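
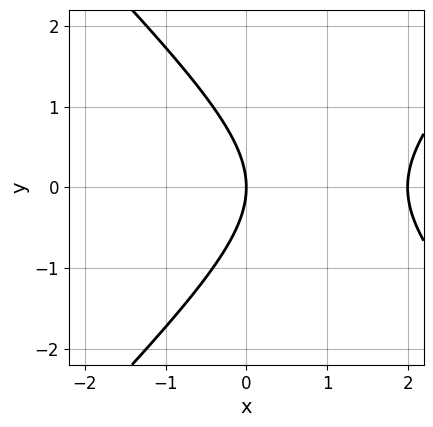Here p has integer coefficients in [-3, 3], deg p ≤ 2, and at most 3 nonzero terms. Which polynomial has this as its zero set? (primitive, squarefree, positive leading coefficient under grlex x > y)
deg p = 2. The shape is more complex than any degree-1 curve.
Symmetries: the y ↦ −y reflection is a symmetry, so y appears only in even powers.
From the axis intercepts and sections: it crosses the y-axis at the gridline y = 0; the x-axis gridline crossings are at x ∈ {0, 2}.
The integer polynomial consistent with all of this is the stated p.

x^2 - y^2 - 2*x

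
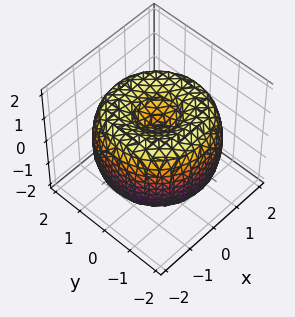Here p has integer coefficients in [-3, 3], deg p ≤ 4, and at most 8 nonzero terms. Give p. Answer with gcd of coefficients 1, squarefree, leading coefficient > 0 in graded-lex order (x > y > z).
x^4 + 2*x^2*y^2 + y^4 - 3*x^2 - 3*y^2 + 2*z^2 - 1

First, the degree is 4 — no degree-3 surface has this shape.
Then, symmetry: the z-axis is an axis of rotation, so x and y enter only as x² + y².
Then, checking where it meets the axes: a circular section at z = 1 has radius between 0 and 1.
Finally, assembling these constraints gives the stated polynomial.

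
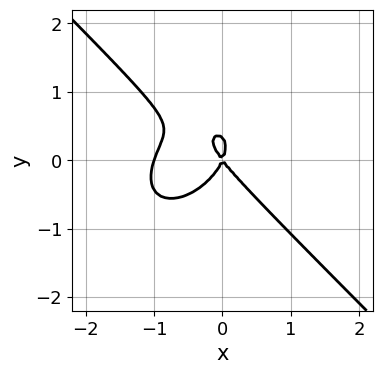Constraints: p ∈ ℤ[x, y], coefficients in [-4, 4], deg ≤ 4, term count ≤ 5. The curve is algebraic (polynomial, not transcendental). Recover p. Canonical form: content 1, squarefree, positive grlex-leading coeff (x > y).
3*x^3 + 3*y^3 + 3*x^2 + x*y - y^2

1. The degree is 3 — a generic line meets the curve in up to 3 points.
2. Reading off the gridlines: the x-axis gridline crossings are at x ∈ {-1, 0}; it crosses the y-axis at the gridline y = 0.
3. Matching integer coefficients to the picture gives p.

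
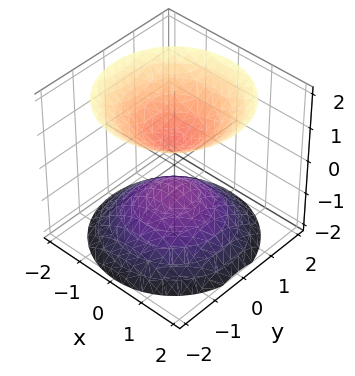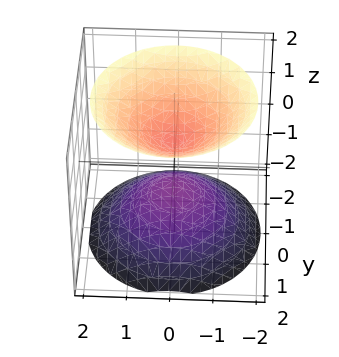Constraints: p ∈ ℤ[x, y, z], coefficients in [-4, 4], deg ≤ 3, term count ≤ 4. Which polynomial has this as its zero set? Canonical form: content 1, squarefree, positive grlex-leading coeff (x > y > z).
First, I count 2 distinct pieces.
Next, deg p = 2.
Next, symmetries: mirror symmetry z ↦ −z ⇒ only even powers of z; the surface is invariant under rotation about z: p = q(x² + y², z).
Next, against the integer gridlines: the surface avoids every integer x-axis point in the box; it misses every integer gridline on the y-axis.
Finally, matching integer coefficients to the picture gives p.

2*x^2 + 2*y^2 - 2*z^2 + 1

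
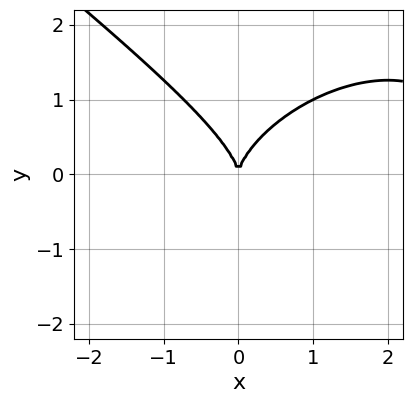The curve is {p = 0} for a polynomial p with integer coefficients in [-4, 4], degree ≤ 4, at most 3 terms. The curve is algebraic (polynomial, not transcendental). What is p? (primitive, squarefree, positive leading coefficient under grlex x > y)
The degree is 3 — no degree-2 curve has this shape.
Reading off the gridlines: it meets the x-axis at x = 0 (among the integer gridlines); it meets the y-axis at y = 0 (among the integer gridlines).
Solving for integer coefficients yields p as stated.

x^3 + 2*y^3 - 3*x^2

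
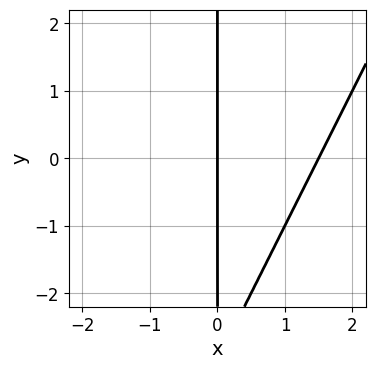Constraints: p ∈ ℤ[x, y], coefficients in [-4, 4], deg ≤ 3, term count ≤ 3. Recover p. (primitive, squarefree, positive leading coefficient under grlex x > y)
2*x^2 - x*y - 3*x

(a) deg p = 2.
(b) From the axis intercepts and sections: every point of the y-axis in the box is on the curve; it crosses the x-axis at the gridline x = 0.
(c) Solving for integer coefficients yields p as stated.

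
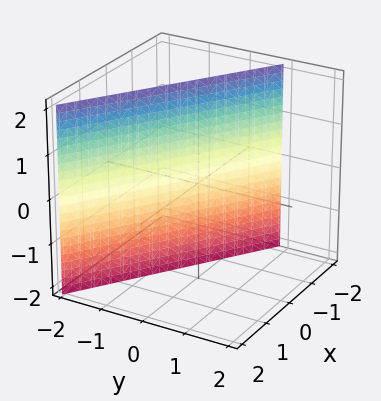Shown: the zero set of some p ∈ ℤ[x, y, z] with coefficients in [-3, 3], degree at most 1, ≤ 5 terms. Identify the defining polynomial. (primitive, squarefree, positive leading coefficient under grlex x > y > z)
2*x + 3*y + 2

Degree: the surface is flat (a plane), so deg p = 1.
From the axis intercepts and sections: it meets the x-axis at x = -1 (among the integer gridlines); no z-intercept at any integer in the box.
Fitting integer coefficients to these (and the overall shape) gives p.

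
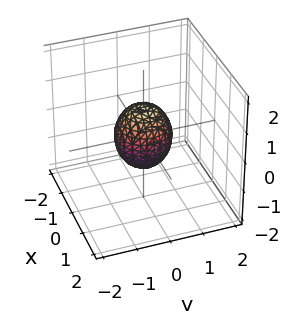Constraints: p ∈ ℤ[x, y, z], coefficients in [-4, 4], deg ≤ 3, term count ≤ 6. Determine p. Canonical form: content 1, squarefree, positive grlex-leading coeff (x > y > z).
1. Degree: a closed, bounded, convex surface; a quadric, so deg p = 2.
2. Symmetry: the surface is invariant under rotation about z: p = q(x² + y², z); the z ↦ −z reflection is a symmetry, so z appears only in even powers.
3. From the visible intercepts: a circular section at z = 0 has radius between 0 and 1; the z-axis gridline crossings are at z ∈ {-1, 1}.
4. Matching integer coefficients to the picture gives p.

3*x^2 + 3*y^2 + 2*z^2 - 2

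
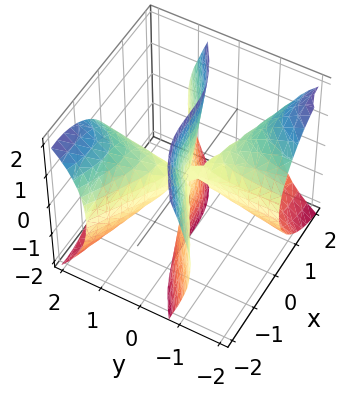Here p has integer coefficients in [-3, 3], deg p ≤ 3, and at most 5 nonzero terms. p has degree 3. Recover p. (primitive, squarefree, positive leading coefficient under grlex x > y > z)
1. There are 2 components. They look like related sheets of one shape, so recover p as a whole.
2. The degree is 3 — no degree-2 surface has this shape.
3. Checking where it meets the axes: it crosses the x-axis at the gridline x = 0; every point of the z-axis in the box is on the surface; every point of the y-axis in the box is on the surface.
4. Putting this together gives p.

x^3 - 3*x*y^2 - 2*y*z^2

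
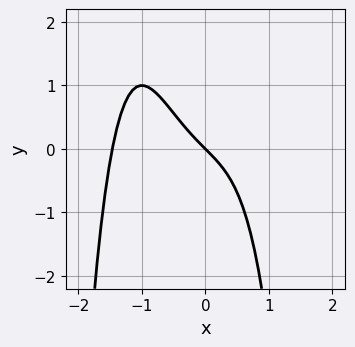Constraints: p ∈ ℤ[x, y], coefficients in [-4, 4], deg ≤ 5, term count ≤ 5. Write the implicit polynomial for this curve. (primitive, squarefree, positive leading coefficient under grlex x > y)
First, the degree is 4 — the shape is more complex than any degree-3 curve.
Then, checking where it meets the axes: it meets the y-axis at y = 0 (among the integer gridlines); it crosses the x-axis at the gridline x = 0.
Finally, together with the visible shape, these determine p as stated.

x^4 + x^3 + x + y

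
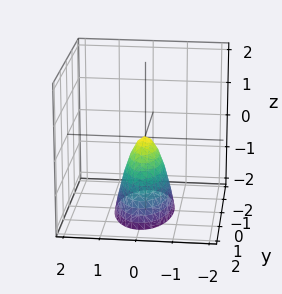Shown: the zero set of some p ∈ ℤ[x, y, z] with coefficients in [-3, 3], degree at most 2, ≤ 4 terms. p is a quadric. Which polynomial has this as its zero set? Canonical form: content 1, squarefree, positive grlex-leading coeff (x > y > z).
1. deg p = 2. A single bowl opening along one axis; a quadric.
2. Symmetries: mirror symmetry x ↦ −x ⇒ only even powers of x; mirror symmetry y ↦ −y ⇒ only even powers of y.
3. Observable constraints: it meets the z-axis at z = 0 (among the integer gridlines); one y-axis crossing is at y = 0; it crosses the x-axis at the gridline x = 0.
4. Matching integer coefficients to the picture gives p.

3*x^2 + y^2 + z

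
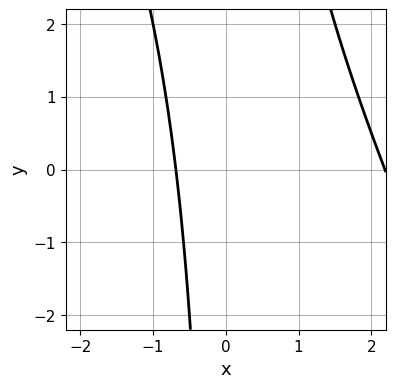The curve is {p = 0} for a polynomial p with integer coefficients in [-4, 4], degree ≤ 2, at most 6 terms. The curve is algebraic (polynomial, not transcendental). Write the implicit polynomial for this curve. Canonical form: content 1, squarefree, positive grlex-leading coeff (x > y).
1. The degree is 2 — the shape is more complex than any degree-1 curve.
2. From the axis intercepts and sections: the curve avoids every integer y-axis point in the box.
3. Together with the visible shape, these determine p as stated.

2*x^2 + x*y - 3*x - 3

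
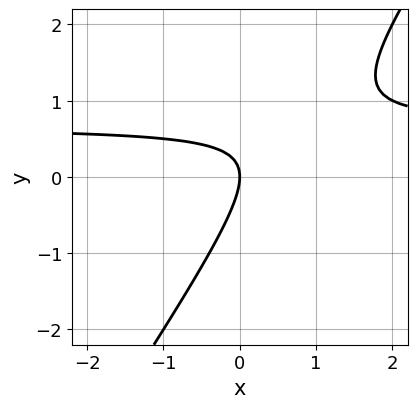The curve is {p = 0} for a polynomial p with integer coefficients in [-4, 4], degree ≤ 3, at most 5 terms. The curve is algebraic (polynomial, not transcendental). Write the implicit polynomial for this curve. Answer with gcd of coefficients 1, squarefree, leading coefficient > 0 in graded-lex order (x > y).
3*x*y - 2*y^2 - 2*x

(a) deg p = 2. The shape is more complex than any degree-1 curve.
(b) From the axis intercepts and sections: it meets the y-axis at y = 0 (among the integer gridlines); it meets the x-axis at x = 0 (among the integer gridlines).
(c) Fitting integer coefficients to these (and the overall shape) gives p.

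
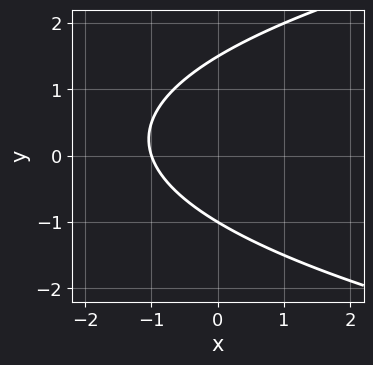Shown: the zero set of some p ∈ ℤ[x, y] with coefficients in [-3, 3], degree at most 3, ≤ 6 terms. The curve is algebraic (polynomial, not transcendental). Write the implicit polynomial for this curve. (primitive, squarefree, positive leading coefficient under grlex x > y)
Degree: the shape is more complex than any degree-1 curve, so deg p = 2.
From the axis intercepts and sections: one y-axis crossing is at y = -1; it meets the x-axis at x = -1 (among the integer gridlines).
The integer polynomial consistent with all of this is the stated p.

2*y^2 - 3*x - y - 3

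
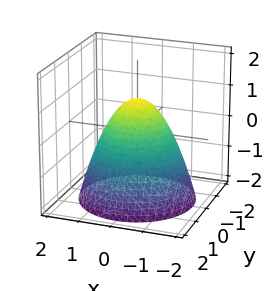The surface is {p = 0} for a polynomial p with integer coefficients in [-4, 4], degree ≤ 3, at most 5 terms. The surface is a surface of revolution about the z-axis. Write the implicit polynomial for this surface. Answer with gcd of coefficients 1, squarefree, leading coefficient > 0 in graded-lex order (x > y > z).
(a) The degree is 2 — the shape is more complex than any degree-1 surface.
(b) Symmetry: the z-axis is an axis of rotation, so x and y enter only as x² + y².
(c) From the axis intercepts and sections: it crosses the z-axis at the gridline z = 1; among the integer gridlines, it crosses the y-axis at y ∈ {-1, 1}.
(d) Fitting integer coefficients to these (and the overall shape) gives p.

x^2 + y^2 + z - 1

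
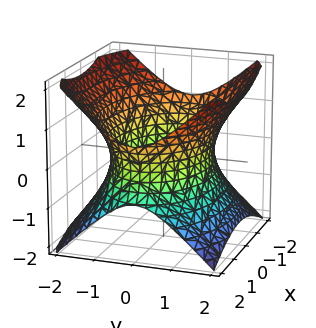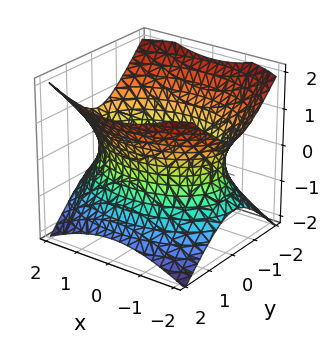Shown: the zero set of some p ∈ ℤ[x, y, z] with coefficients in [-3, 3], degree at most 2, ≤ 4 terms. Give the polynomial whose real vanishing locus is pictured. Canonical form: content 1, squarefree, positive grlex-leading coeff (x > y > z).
x^2 + 2*y^2 - 2*z^2 - 3

1. Degree: one connected sheet with a waist; a quadric, so deg p = 2.
2. Symmetries: it's symmetric under z → −z, forcing even powers of z; mirror symmetry y ↦ −y ⇒ only even powers of y; the x ↦ −x reflection is a symmetry, so x appears only in even powers.
3. Reading off the gridlines: it misses every integer gridline on the z-axis.
4. Together with the visible shape, these determine p as stated.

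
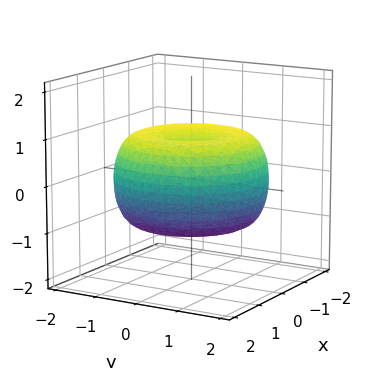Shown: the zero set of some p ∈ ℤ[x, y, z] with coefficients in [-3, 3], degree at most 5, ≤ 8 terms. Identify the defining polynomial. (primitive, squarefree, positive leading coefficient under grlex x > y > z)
deg p = 4.
By symmetry, the surface is invariant under rotation about z: p = q(x² + y², z).
Reading off the gridlines: a circular section at z = 0 has radius between 1 and 2.
Putting this together gives p.

x^4 + 2*x^2*y^2 + y^4 - 2*x^2 - 2*y^2 + 3*z^2 - 2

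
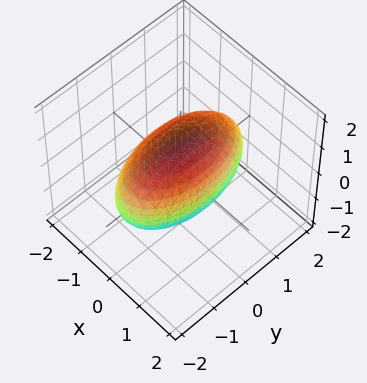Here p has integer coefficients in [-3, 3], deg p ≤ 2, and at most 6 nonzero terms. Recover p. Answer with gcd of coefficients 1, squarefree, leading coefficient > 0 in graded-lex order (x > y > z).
3*x^2 + y^2 + 2*z^2 - 3

(a) Degree: a closed, bounded, convex surface; a quadric, so deg p = 2.
(b) Symmetries: mirror symmetry y ↦ −y ⇒ only even powers of y; it's symmetric under z → −z, forcing even powers of z; the x ↦ −x reflection is a symmetry, so x appears only in even powers.
(c) Observable constraints: among the integer gridlines, it crosses the x-axis at x ∈ {-1, 1}.
(d) Matching integer coefficients to the picture gives p.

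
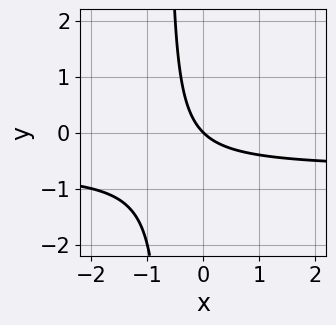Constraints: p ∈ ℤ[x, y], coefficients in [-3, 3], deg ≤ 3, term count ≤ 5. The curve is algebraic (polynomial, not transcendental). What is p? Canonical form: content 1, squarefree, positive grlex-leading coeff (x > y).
3*x*y + 2*x + 2*y

deg p = 2. The shape is more complex than any degree-1 curve.
Against the integer gridlines: it crosses the y-axis at the gridline y = 0; it crosses the x-axis at the gridline x = 0.
Matching integer coefficients to the picture gives p.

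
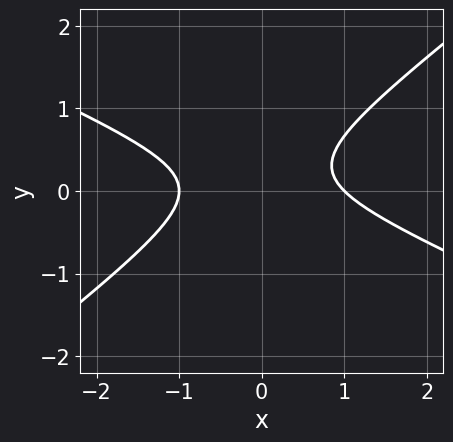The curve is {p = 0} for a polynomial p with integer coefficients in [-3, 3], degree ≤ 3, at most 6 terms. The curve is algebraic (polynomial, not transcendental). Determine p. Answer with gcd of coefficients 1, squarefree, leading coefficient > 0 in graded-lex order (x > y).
x^2 + x*y - 3*y^2 + y - 1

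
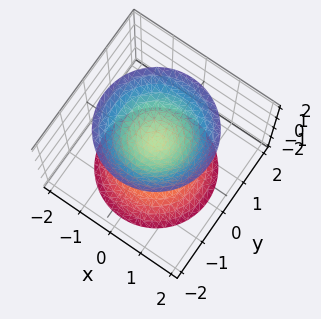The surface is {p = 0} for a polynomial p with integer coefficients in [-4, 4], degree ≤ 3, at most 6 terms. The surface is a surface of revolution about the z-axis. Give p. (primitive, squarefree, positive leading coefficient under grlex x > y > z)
3*x^2 + 3*y^2 - 2*z^2 + 1

First, I count 2 distinct pieces.
Next, degree: a generic line meets the surface in up to 2 points, so deg p = 2.
Next, symmetries: rotational symmetry about the z-axis ⇒ p depends on x, y only through x² + y².
Next, from the axis intercepts and sections: a circular section at z = 2 has radius between 1 and 2; the surface avoids every integer x-axis point in the box; the surface avoids every integer y-axis point in the box.
Finally, assembling these constraints gives the stated polynomial.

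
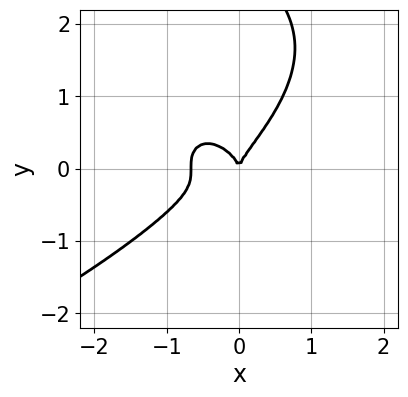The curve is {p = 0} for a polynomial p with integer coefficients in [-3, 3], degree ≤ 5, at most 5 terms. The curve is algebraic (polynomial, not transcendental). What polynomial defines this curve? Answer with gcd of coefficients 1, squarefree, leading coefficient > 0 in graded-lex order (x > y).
x*y^3 + y^4 + 3*x^3 - 3*y^3 + 2*x^2

First, the degree is 4 — the shape is more complex than any degree-3 curve.
Next, reading off the gridlines: one x-axis crossing is at x = 0; it crosses the y-axis at the gridline y = 0.
Finally, the integer polynomial consistent with all of this is the stated p.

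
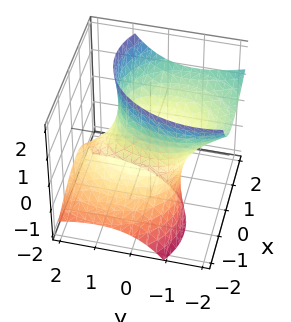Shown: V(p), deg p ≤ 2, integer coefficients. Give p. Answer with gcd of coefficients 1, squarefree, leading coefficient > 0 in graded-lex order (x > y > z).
deg p = 2. No degree-1 surface has this shape.
From the visible intercepts: the x-axis gridline crossings are at x ∈ {-1, 1}; the surface avoids every integer z-axis point in the box.
Solving for integer coefficients yields p as stated.

3*x^2 - 3*x*z + 2*y^2 + 3*y*z - z^2 - 3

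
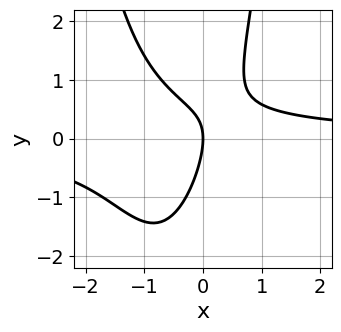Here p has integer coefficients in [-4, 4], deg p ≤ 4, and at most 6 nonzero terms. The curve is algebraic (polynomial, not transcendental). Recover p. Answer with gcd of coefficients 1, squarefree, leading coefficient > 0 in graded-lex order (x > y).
2*x^2*y + 2*x*y - y^2 - 2*x

First, degree: no degree-2 curve has this shape, so deg p = 3.
Then, against the integer gridlines: it meets the x-axis at x = 0 (among the integer gridlines); it meets the y-axis at y = 0 (among the integer gridlines).
Finally, assembling these constraints gives the stated polynomial.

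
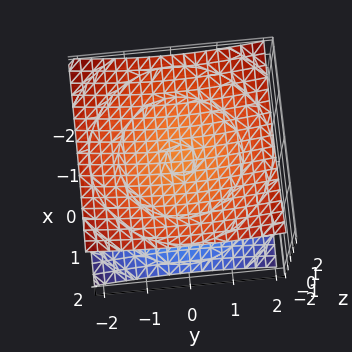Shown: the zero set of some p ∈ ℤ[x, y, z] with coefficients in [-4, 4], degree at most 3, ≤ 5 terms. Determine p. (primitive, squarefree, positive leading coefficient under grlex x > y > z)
1. I count 2 distinct pieces.
2. Degree: the shape is more complex than any degree-1 surface, so deg p = 2.
3. By symmetry, every cross-section ⟂ z is a circle, so x, y appear only via x² + y².
4. Checking where it meets the axes: among the integer gridlines, it crosses the z-axis at z ∈ {-1, 1}; the surface avoids every integer y-axis point in the box.
5. Solving for integer coefficients yields p as stated.

x^2 + y^2 - 3*z^2 + 3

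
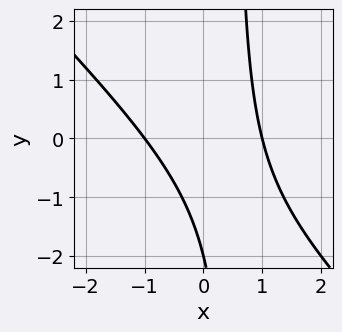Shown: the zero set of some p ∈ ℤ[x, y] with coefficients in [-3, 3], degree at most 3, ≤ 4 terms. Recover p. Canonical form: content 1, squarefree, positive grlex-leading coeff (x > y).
2*x^2 + 2*x*y - y - 2

(a) The degree is 2 — the shape is more complex than any degree-1 curve.
(b) Checking where it meets the axes: among the integer gridlines, it crosses the x-axis at x ∈ {-1, 1}; it crosses the y-axis at the gridline y = -2.
(c) Solving for integer coefficients yields p as stated.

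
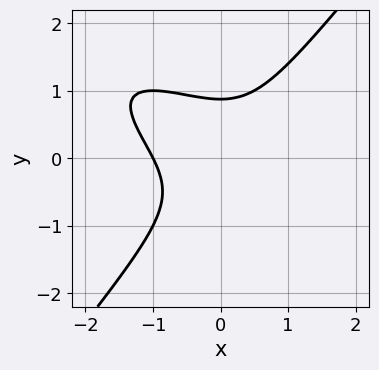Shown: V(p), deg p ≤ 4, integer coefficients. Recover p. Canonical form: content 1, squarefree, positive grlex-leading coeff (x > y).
2*x^3 + 3*x^2*y - 3*y^3 + 2

First, the degree is 3 — no degree-2 curve has this shape.
Next, against the integer gridlines: it crosses the x-axis at the gridline x = -1.
Finally, fitting integer coefficients to these (and the overall shape) gives p.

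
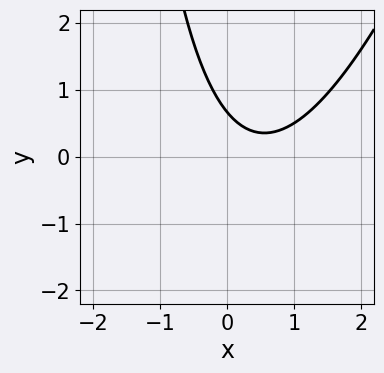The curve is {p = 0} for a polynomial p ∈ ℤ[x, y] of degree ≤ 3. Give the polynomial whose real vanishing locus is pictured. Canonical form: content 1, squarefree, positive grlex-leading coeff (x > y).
1. Degree: the shape is more complex than any degree-1 curve, so deg p = 2.
2. Checking where it meets the axes: it misses every integer gridline on the x-axis.
3. Together with the visible shape, these determine p as stated.

3*x^2 - x*y - 3*x - 3*y + 2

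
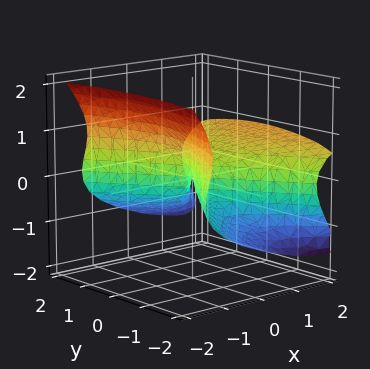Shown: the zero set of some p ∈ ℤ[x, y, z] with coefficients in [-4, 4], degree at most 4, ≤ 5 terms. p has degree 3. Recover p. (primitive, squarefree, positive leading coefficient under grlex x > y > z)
3*x*z^2 + 3*z^3 - 2*x^2 + y^2

(a) The degree is 3 — the shape is more complex than any degree-2 surface.
(b) Reading off the gridlines: one z-axis crossing is at z = 0; it meets the x-axis at x = 0 (among the integer gridlines); it crosses the y-axis at the gridline y = 0.
(c) The integer polynomial consistent with all of this is the stated p.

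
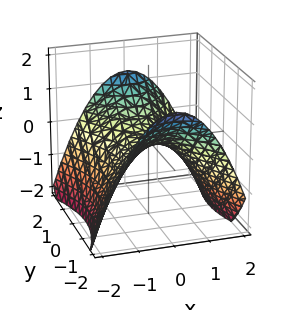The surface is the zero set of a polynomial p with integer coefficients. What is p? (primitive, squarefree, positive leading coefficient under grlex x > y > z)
2*x^2 - y^2 + 3*z

1. The degree is 2 — a hyperbolic paraboloid; a quadric.
2. Symmetries: the x ↦ −x reflection is a symmetry, so x appears only in even powers; mirror symmetry y ↦ −y ⇒ only even powers of y.
3. Observable constraints: it crosses the z-axis at the gridline z = 0; one x-axis crossing is at x = 0; it crosses the y-axis at the gridline y = 0.
4. These observations pin down the coefficients.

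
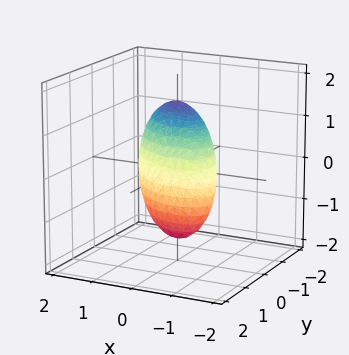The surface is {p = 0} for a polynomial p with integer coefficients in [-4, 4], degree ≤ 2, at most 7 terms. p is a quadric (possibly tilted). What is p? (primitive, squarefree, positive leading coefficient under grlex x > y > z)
2*x^2 + 2*x*y + 3*y^2 + 3*y*z + 2*z^2 - 2

First, deg p = 2. The shape is more complex than any degree-1 surface.
Then, from the axis intercepts and sections: among the integer gridlines, it crosses the x-axis at x ∈ {-1, 1}; among the integer gridlines, it crosses the z-axis at z ∈ {-1, 1}.
Finally, matching integer coefficients to the picture gives p.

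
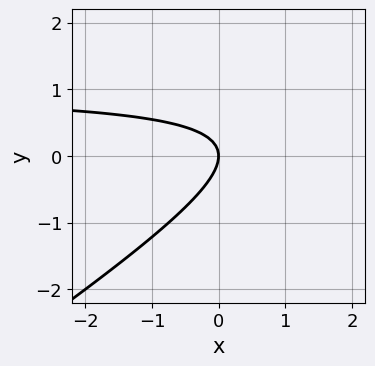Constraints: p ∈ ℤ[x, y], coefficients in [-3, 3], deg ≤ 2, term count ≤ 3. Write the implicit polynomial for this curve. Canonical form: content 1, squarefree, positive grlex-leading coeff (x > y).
2*x*y - 3*y^2 - 2*x

First, deg p = 2. No degree-1 curve has this shape.
Then, from the axis intercepts and sections: one x-axis crossing is at x = 0; it crosses the y-axis at the gridline y = 0.
Finally, matching integer coefficients to the picture gives p.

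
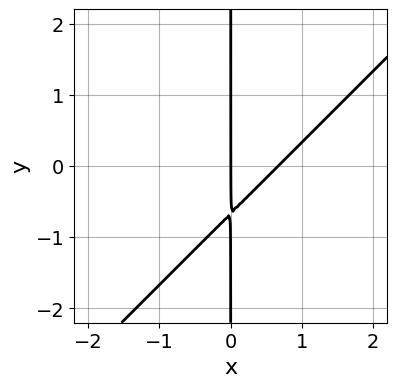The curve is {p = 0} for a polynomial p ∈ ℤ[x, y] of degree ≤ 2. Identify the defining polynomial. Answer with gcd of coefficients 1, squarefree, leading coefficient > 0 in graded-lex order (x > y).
First, the degree is 2 — the shape is more complex than any degree-1 curve.
Then, reading off the gridlines: every point of the y-axis in the box is on the curve; it crosses the x-axis at the gridline x = 0.
Finally, putting this together gives p.

3*x^2 - 3*x*y - 2*x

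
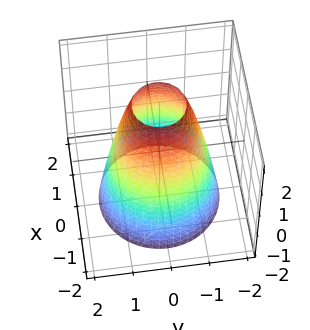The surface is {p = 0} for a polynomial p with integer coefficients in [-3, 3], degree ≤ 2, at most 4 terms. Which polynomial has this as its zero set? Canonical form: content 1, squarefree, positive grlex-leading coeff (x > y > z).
1. Degree: the shape is more complex than any degree-1 surface, so deg p = 2.
2. Symmetry: the z-axis is an axis of rotation, so x and y enter only as x² + y².
3. Reading off the gridlines: a circular section at z = 1 has radius exactly 1; no z-intercept at any integer in the box.
4. Matching integer coefficients to the picture gives p.

2*x^2 + 2*y^2 + z - 3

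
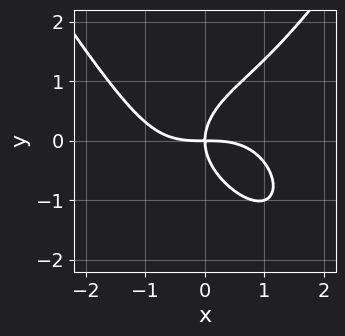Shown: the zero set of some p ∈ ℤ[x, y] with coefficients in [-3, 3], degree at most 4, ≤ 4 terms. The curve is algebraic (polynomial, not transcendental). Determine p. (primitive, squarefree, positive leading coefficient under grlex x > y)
x^4 - 2*y^3 + 3*x*y

The degree is 4 — the shape is more complex than any degree-3 curve.
Checking where it meets the axes: one x-axis crossing is at x = 0; it crosses the y-axis at the gridline y = 0.
Matching integer coefficients to the picture gives p.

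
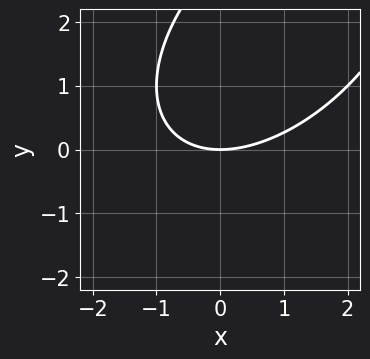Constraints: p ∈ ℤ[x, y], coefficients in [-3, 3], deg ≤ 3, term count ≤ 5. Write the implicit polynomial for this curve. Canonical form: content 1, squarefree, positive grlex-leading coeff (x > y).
x^2 - x*y + y^2 - 3*y

First, degree: the shape is more complex than any degree-1 curve, so deg p = 2.
Next, checking where it meets the axes: it crosses the x-axis at the gridline x = 0; it meets the y-axis at y = 0 (among the integer gridlines).
Finally, these observations pin down the coefficients.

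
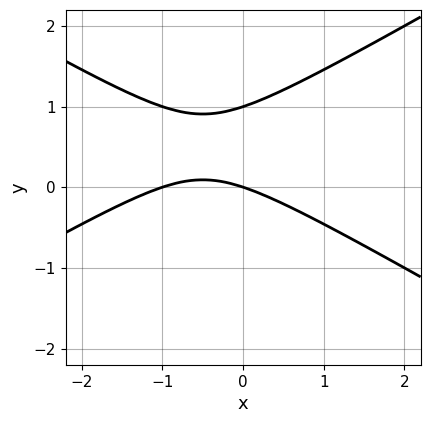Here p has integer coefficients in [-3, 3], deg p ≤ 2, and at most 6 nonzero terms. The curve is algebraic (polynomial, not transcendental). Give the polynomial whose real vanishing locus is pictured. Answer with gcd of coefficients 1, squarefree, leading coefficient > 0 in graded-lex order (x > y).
x^2 - 3*y^2 + x + 3*y

Degree: no degree-1 curve has this shape, so deg p = 2.
From the visible intercepts: among the integer gridlines, it crosses the y-axis at y ∈ {0, 1}; among the integer gridlines, it crosses the x-axis at x ∈ {-1, 0}.
Assembling these constraints gives the stated polynomial.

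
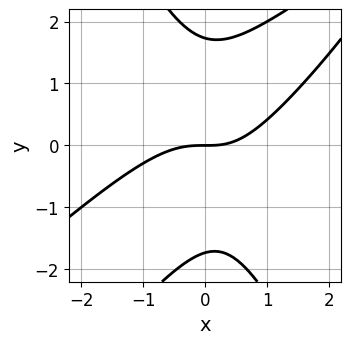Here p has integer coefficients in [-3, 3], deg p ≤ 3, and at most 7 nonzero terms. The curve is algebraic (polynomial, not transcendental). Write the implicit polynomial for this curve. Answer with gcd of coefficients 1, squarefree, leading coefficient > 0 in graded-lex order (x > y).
2*x^3 - 3*x^2*y + y^3 + x*y - 3*y

(a) Degree: no degree-2 curve has this shape, so deg p = 3.
(b) Checking where it meets the axes: it crosses the y-axis at the gridline y = 0; it crosses the x-axis at the gridline x = 0.
(c) These observations pin down the coefficients.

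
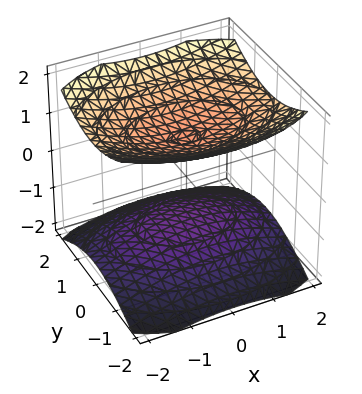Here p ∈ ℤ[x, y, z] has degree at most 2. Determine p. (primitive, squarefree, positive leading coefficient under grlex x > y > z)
x^2 + 2*y^2 - 3*z^2 + 3

1. I count 2 distinct pieces. Treating them together as one polynomial.
2. Degree: two sheets facing apart; a quadric, so deg p = 2.
3. Symmetries: the z ↦ −z reflection is a symmetry, so z appears only in even powers; mirror symmetry y ↦ −y ⇒ only even powers of y; it's symmetric under x → −x, forcing even powers of x.
4. Observable constraints: the surface avoids every integer y-axis point in the box; the z-axis gridline crossings are at z ∈ {-1, 1}; the surface avoids every integer x-axis point in the box.
5. Assembling these constraints gives the stated polynomial.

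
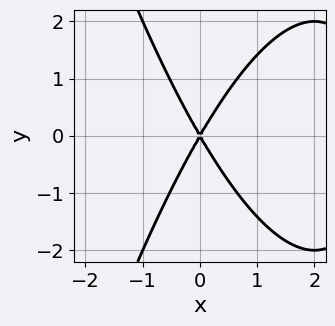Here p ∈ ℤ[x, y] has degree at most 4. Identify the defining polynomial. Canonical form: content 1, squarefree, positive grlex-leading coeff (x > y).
(a) deg p = 3. No degree-2 curve has this shape.
(b) Symmetries: mirror symmetry y ↦ −y ⇒ only even powers of y.
(c) Against the integer gridlines: one y-axis crossing is at y = 0; it crosses the x-axis at the gridline x = 0.
(d) Fitting integer coefficients to these (and the overall shape) gives p.

x^3 - 3*x^2 + y^2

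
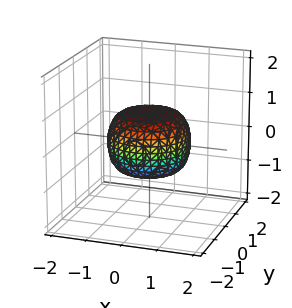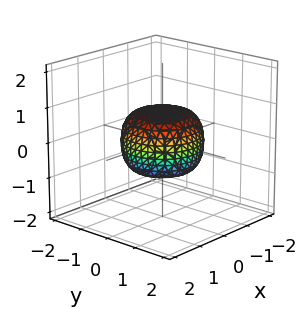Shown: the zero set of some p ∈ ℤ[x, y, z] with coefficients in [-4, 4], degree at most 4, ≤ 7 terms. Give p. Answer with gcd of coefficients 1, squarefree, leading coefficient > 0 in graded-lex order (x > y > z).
2*x^4 + 4*x^2*y^2 + 2*y^4 - x^2 - y^2 + 3*z^2 - 2

(a) deg p = 4. The shape is more complex than any degree-3 surface.
(b) By symmetry, the z-axis is an axis of rotation, so x and y enter only as x² + y².
(c) Observable constraints: a circular section at z = 0 has radius between 1 and 2.
(d) Putting this together gives p.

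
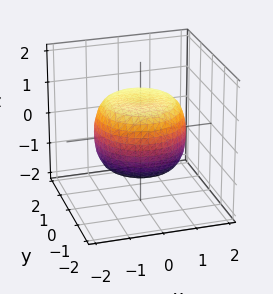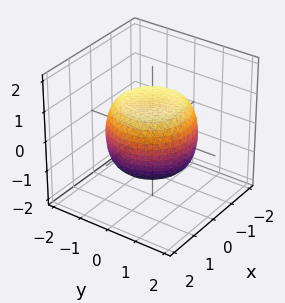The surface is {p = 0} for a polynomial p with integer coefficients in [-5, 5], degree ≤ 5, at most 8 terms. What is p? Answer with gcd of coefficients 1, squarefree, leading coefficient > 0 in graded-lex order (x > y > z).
2*x^4 + 4*x^2*y^2 + 2*y^4 - 2*x^2 - 2*y^2 + 3*z^2 - 3

(a) Degree: a generic line meets the surface in up to 4 points, so deg p = 4.
(b) By symmetry, the z-axis is an axis of rotation, so x and y enter only as x² + y².
(c) From the visible intercepts: among the integer gridlines, it crosses the z-axis at z ∈ {-1, 1}; a circular section at z = 1 has radius exactly 1.
(d) Solving for integer coefficients yields p as stated.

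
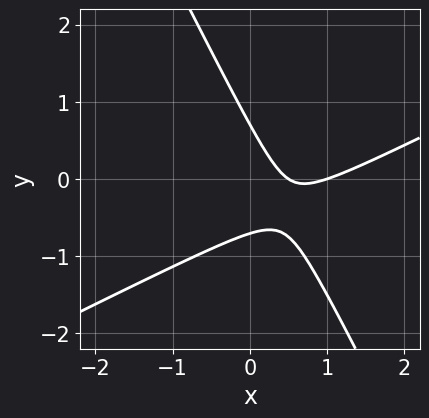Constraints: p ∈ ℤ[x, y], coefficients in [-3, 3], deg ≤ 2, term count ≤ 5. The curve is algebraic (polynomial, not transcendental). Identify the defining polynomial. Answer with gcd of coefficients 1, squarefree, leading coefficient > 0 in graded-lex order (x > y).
1. The degree is 2 — no degree-1 curve has this shape.
2. From the visible intercepts: it meets the x-axis at x = 1 (among the integer gridlines).
3. Matching integer coefficients to the picture gives p.

2*x^2 - 3*x*y - 2*y^2 - 3*x + 1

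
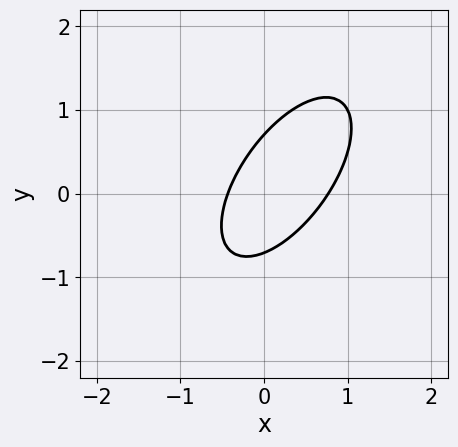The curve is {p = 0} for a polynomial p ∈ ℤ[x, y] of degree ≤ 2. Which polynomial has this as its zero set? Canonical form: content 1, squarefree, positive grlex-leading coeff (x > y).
3*x^2 - 3*x*y + 2*y^2 - x - 1

First, degree: a generic line meets the curve in up to 2 points, so deg p = 2.
Finally, the integer polynomial consistent with all of this is the stated p.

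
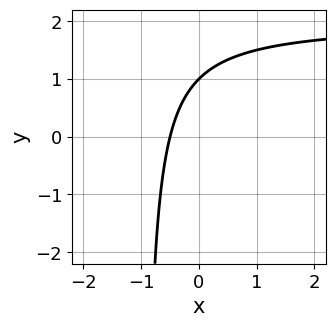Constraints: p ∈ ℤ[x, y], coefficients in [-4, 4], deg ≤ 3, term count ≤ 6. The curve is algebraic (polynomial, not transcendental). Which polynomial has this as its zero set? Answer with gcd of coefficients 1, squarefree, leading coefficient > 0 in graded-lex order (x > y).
(a) Degree: a generic line meets the curve in up to 2 points, so deg p = 2.
(b) Reading off the gridlines: it crosses the y-axis at the gridline y = 1.
(c) Together with the visible shape, these determine p as stated.

x*y - 2*x + y - 1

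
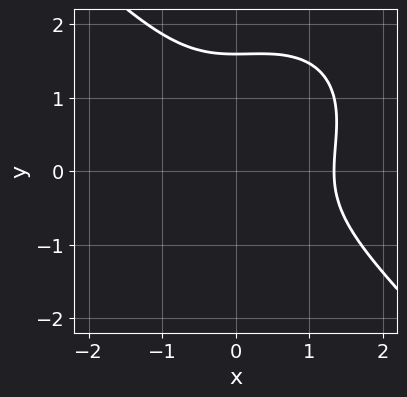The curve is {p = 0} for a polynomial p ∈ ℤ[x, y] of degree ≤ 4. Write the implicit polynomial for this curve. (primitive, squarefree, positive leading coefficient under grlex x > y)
2*x^3 + 2*y^3 - x^2 - 2*y^2 - 3

deg p = 3. A generic line meets the curve in up to 3 points.
Putting this together gives p.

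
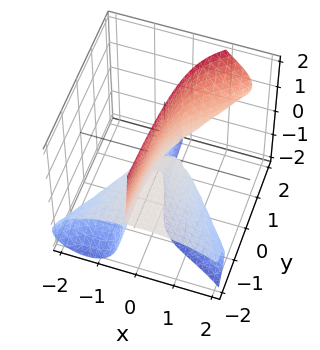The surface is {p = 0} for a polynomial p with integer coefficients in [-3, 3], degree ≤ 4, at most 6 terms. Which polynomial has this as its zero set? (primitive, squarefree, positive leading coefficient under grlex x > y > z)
(a) deg p = 3.
(b) Against the integer gridlines: the visible y-axis segment lies entirely on the surface; one x-axis crossing is at x = 0; the visible z-axis segment lies entirely on the surface.
(c) These observations pin down the coefficients.

x^3 - 3*x*y*z + 3*x*z^2 + 2*x*z - y*z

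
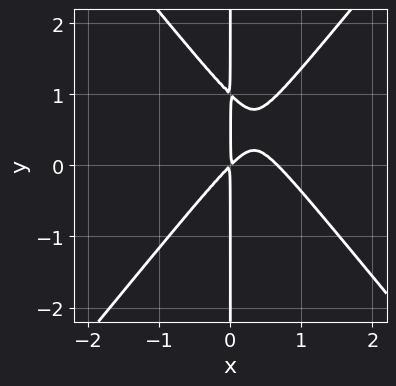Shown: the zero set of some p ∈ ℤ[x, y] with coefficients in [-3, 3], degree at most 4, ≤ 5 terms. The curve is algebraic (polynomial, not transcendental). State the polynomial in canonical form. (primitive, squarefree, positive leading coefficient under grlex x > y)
1. The degree is 3 — the shape is more complex than any degree-2 curve.
2. From the visible intercepts: every point of the y-axis in the box is on the curve.
3. Assembling these constraints gives the stated polynomial.

3*x^3 - 2*x*y^2 - 2*x^2 + 2*x*y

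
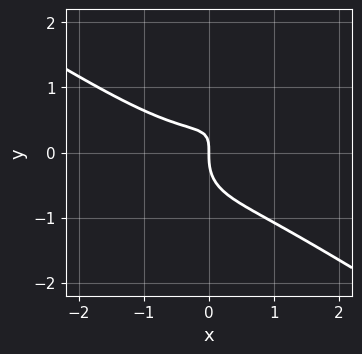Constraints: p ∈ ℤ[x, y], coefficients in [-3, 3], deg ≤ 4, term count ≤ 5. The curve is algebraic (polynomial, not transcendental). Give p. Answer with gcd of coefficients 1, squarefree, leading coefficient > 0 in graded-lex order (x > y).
2*x^3 - 3*x*y^2 + 3*y^3 - 3*x*y + 2*x

1. The degree is 3 — the shape is more complex than any degree-2 curve.
2. From the axis intercepts and sections: one y-axis crossing is at y = 0; it meets the x-axis at x = 0 (among the integer gridlines).
3. These observations pin down the coefficients.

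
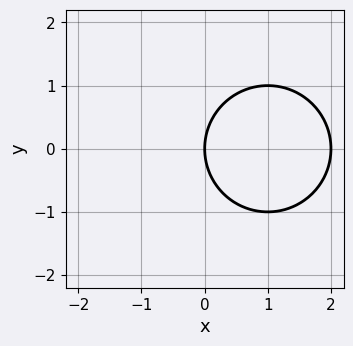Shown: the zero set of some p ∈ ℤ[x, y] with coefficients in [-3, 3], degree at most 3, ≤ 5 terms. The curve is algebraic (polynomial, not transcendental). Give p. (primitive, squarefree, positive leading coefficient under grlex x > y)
(a) The degree is 2 — a generic line meets the curve in up to 2 points.
(b) Symmetries: it's symmetric under y → −y, forcing even powers of y.
(c) From the visible intercepts: it crosses the y-axis at the gridline y = 0; the x-axis gridline crossings are at x ∈ {0, 2}.
(d) Matching integer coefficients to the picture gives p.

x^2 + y^2 - 2*x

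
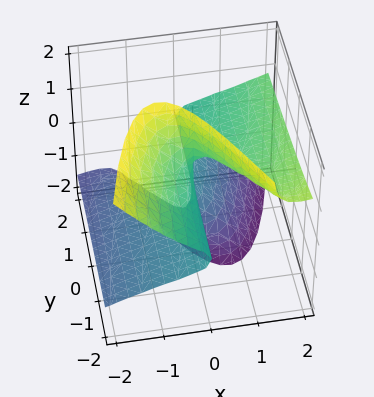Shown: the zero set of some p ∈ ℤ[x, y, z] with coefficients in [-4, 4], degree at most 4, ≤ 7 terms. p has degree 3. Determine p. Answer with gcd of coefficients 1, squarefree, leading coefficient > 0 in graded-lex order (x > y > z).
1. deg p = 3. The shape is more complex than any degree-2 surface.
2. Observable constraints: the visible y-axis segment lies entirely on the surface; one x-axis crossing is at x = 0; every point of the z-axis in the box is on the surface.
3. Assembling these constraints gives the stated polynomial.

2*x^3 - 3*x^2*z - 3*x*z^2 - 2*y*z^2 + 2*x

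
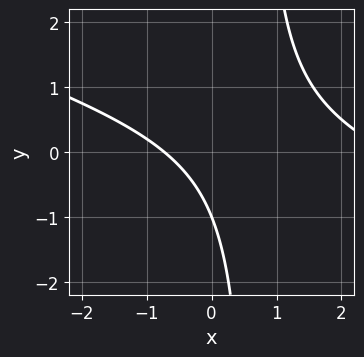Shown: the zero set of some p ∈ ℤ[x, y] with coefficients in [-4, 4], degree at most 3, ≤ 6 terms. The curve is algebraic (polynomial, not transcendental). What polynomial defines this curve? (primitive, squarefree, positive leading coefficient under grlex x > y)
x^2 + 3*x*y - 2*x - 2*y - 2

1. deg p = 2.
2. Reading off the gridlines: it crosses the y-axis at the gridline y = -1.
3. Assembling these constraints gives the stated polynomial.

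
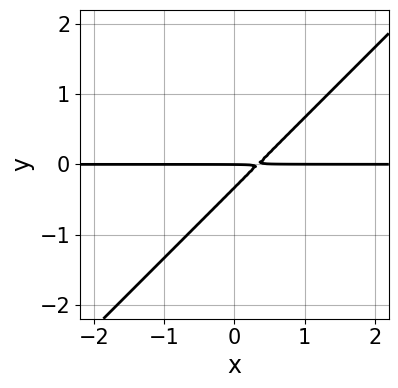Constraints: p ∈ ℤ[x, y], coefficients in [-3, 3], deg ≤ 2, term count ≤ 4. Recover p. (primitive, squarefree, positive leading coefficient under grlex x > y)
First, deg p = 2. A generic line meets the curve in up to 2 points.
Next, reading off the gridlines: the visible x-axis segment lies entirely on the curve; it crosses the y-axis at the gridline y = 0.
Finally, putting this together gives p.

3*x*y - 3*y^2 - y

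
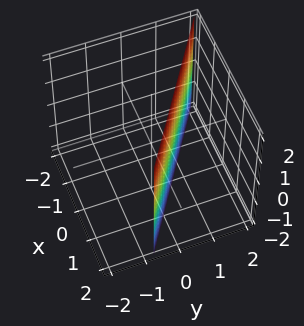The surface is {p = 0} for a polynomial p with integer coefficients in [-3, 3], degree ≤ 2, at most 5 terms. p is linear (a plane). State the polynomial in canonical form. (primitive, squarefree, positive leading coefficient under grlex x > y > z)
2*x + 3*y - 2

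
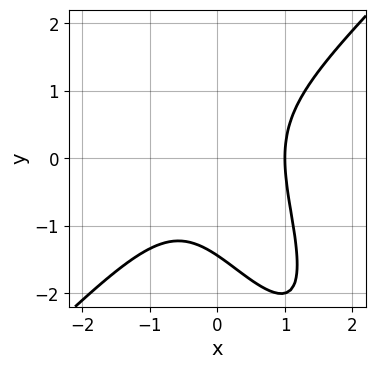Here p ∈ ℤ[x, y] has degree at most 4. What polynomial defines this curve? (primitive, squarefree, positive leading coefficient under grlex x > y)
3*x^3 - 2*x*y^2 - y^3 - 3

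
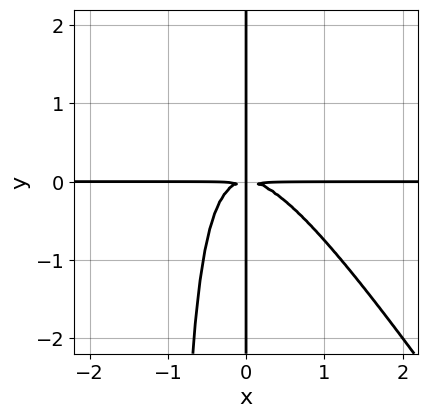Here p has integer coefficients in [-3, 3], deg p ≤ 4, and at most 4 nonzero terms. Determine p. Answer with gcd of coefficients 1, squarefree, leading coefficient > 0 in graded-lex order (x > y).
deg p = 4. The shape is more complex than any degree-3 curve.
Checking where it meets the axes: every point of the y-axis in the box is on the curve; every point of the x-axis in the box is on the curve.
These observations pin down the coefficients.

3*x^3*y + 2*x^2*y^2 + 2*x*y^2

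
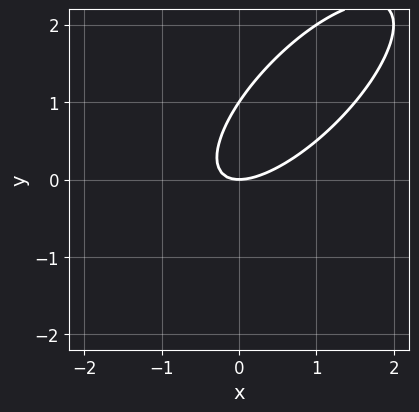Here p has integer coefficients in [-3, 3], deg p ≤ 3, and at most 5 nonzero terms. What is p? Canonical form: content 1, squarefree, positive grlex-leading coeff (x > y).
2*x^2 - 3*x*y + 2*y^2 - 2*y

(a) Degree: no degree-1 curve has this shape, so deg p = 2.
(b) From the axis intercepts and sections: it crosses the x-axis at the gridline x = 0; among the integer gridlines, it crosses the y-axis at y ∈ {0, 1}.
(c) Assembling these constraints gives the stated polynomial.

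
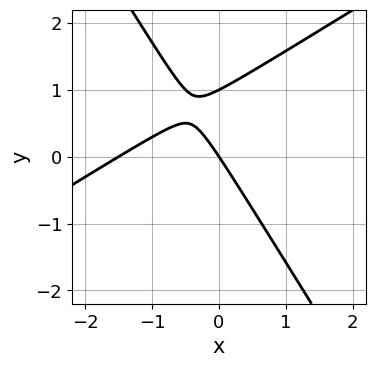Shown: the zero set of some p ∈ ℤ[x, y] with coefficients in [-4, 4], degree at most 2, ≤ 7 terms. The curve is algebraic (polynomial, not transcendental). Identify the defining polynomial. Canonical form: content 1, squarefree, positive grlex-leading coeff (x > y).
2*x^2 - 2*x*y - 2*y^2 + 3*x + 2*y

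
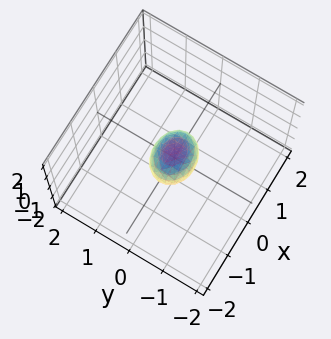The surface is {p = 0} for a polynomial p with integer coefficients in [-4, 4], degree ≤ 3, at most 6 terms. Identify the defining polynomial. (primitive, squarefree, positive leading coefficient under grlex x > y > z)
deg p = 2.
Symmetries: it's symmetric under y → −y, forcing even powers of y; it's symmetric under x → −x, forcing even powers of x; mirror symmetry z ↦ −z ⇒ only even powers of z.
Putting this together gives p.

2*x^2 + 3*y^2 + 2*z^2 - 1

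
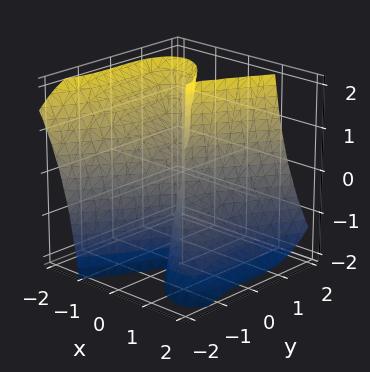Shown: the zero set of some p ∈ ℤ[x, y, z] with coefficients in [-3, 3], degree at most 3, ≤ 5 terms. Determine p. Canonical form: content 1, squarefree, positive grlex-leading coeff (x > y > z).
First, the degree is 3 — the shape is more complex than any degree-2 surface.
Next, from the axis intercepts and sections: it crosses the y-axis at the gridline y = 0; the visible z-axis segment lies entirely on the surface; it meets the x-axis at x = 0 (among the integer gridlines).
Finally, the integer polynomial consistent with all of this is the stated p.

3*x^3 + 3*x^2*z - y^3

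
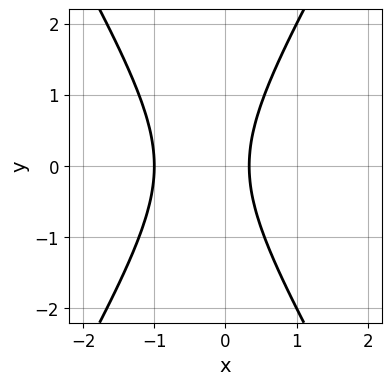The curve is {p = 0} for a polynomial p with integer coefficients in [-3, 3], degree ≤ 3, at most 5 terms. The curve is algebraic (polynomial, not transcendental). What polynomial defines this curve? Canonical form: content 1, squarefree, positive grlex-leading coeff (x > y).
1. deg p = 2. The shape is more complex than any degree-1 curve.
2. Symmetries: mirror symmetry y ↦ −y ⇒ only even powers of y.
3. Reading off the gridlines: it crosses the x-axis at the gridline x = -1; the curve avoids every integer y-axis point in the box.
4. Together with the visible shape, these determine p as stated.

3*x^2 - y^2 + 2*x - 1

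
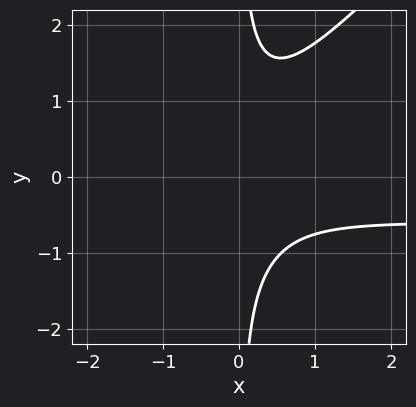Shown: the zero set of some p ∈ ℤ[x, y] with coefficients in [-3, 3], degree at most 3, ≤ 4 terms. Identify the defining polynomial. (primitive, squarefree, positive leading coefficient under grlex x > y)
First, deg p = 3. No degree-2 curve has this shape.
Then, from the axis intercepts and sections: no y-intercept at any integer in the box; no x-intercept at any integer in the box.
Finally, matching integer coefficients to the picture gives p.

3*x^2*y - 3*x*y^2 + 2*x^2 + 2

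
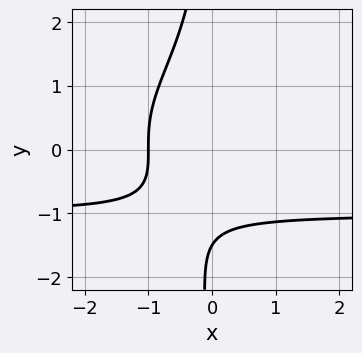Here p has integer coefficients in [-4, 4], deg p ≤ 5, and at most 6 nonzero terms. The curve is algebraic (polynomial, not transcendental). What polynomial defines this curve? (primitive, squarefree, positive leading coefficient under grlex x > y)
(a) Degree: a generic line meets the curve in up to 4 points, so deg p = 4.
(b) From the axis intercepts and sections: it crosses the x-axis at the gridline x = -1.
(c) Fitting integer coefficients to these (and the overall shape) gives p.

x*y^3 + 2*x*y + 3*x + 2*y + 3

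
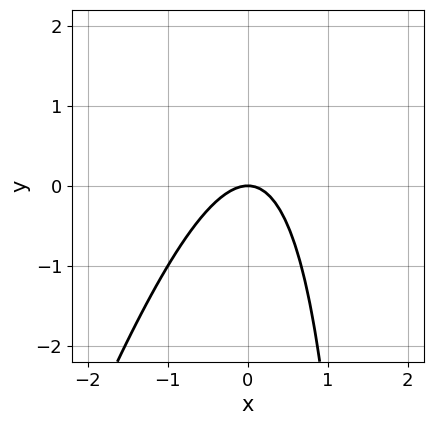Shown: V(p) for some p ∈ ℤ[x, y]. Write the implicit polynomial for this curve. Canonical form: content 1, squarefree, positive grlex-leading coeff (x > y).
3*x^2 - x*y + 2*y

First, the degree is 2 — a generic line meets the curve in up to 2 points.
Then, from the axis intercepts and sections: one y-axis crossing is at y = 0; one x-axis crossing is at x = 0.
Finally, matching integer coefficients to the picture gives p.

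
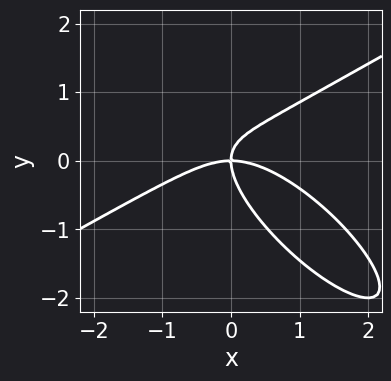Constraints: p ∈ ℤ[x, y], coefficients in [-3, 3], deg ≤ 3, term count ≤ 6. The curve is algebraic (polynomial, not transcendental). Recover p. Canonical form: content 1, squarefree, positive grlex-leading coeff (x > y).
1. Degree: no degree-2 curve has this shape, so deg p = 3.
2. Reading off the gridlines: it meets the x-axis at x = 0 (among the integer gridlines); it crosses the y-axis at the gridline y = 0.
3. These observations pin down the coefficients.

x^3 - 2*x*y^2 - 2*y^3 + 2*x*y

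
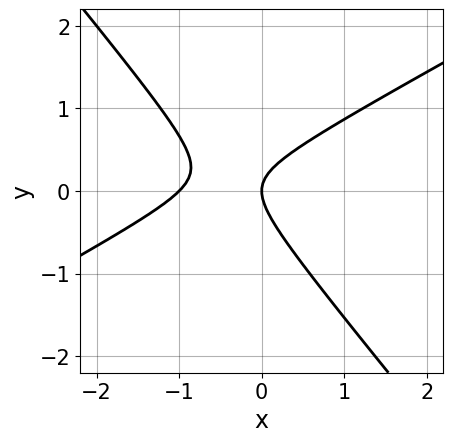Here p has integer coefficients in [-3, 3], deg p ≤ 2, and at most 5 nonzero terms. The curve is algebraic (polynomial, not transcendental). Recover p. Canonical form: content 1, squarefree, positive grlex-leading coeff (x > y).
(a) The degree is 2 — no degree-1 curve has this shape.
(b) From the axis intercepts and sections: among the integer gridlines, it crosses the x-axis at x ∈ {-1, 0}; it crosses the y-axis at the gridline y = 0.
(c) These observations pin down the coefficients.

2*x^2 - 2*x*y - 3*y^2 + 2*x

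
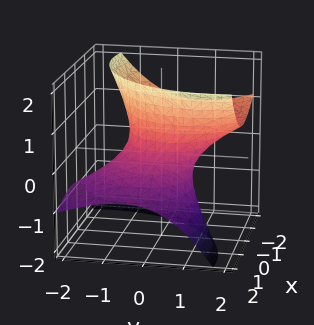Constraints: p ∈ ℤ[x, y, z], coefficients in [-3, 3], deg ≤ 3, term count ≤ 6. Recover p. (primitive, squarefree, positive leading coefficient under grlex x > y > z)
2*x^2 + 3*x*z + 2*y^2 - 3*y*z - 2*z^2 - 2

First, the degree is 2 — a generic line meets the surface in up to 2 points.
Next, from the visible intercepts: among the integer gridlines, it crosses the y-axis at y ∈ {-1, 1}; no z-intercept at any integer in the box; the x-axis gridline crossings are at x ∈ {-1, 1}.
Finally, solving for integer coefficients yields p as stated.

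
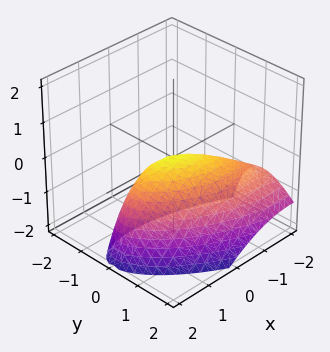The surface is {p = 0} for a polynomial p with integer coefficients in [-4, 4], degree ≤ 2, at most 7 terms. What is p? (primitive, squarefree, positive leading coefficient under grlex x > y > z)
1. deg p = 2. A generic line meets the surface in up to 2 points.
2. From the visible intercepts: it meets the y-axis at y = 0 (among the integer gridlines); it crosses the x-axis at the gridline x = 0; it crosses the z-axis at the gridline z = 0.
3. Solving for integer coefficients yields p as stated.

x^2 + 2*x*y + 3*y^2 + 2*y*z + 2*z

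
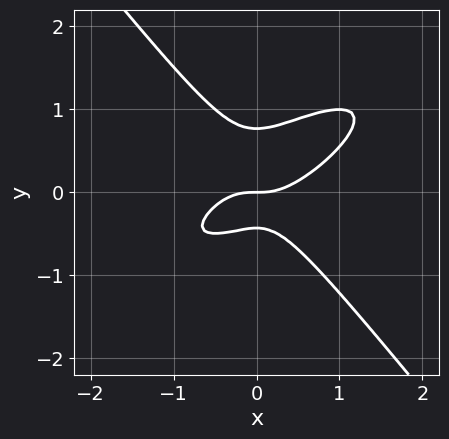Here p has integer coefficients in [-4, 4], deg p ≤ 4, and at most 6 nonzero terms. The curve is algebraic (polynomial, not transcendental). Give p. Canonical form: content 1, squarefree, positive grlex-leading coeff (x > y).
2*x^3 - 3*x^2*y + 3*y^3 - y^2 - y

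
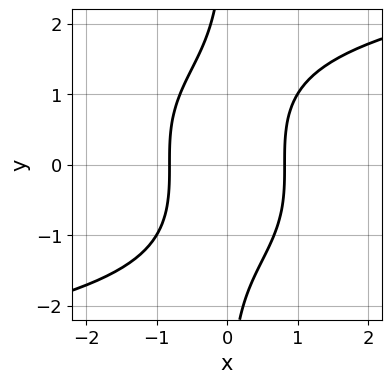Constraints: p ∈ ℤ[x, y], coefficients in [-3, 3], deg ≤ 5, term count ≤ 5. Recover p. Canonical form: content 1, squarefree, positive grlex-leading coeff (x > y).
x*y^3 - 3*x^2 + 2

(a) deg p = 4. No degree-3 curve has this shape.
(b) From the visible intercepts: the curve avoids every integer y-axis point in the box.
(c) Matching integer coefficients to the picture gives p.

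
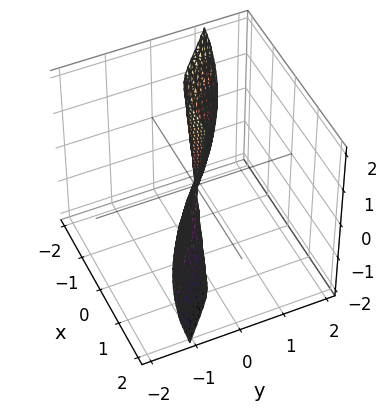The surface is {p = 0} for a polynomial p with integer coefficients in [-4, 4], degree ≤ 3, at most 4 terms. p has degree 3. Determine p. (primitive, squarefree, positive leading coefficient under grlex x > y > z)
x^3 + 3*y^3 + y*z^2

(a) deg p = 3.
(b) Against the integer gridlines: it crosses the y-axis at the gridline y = 0; every point of the z-axis in the box is on the surface; it crosses the x-axis at the gridline x = 0.
(c) The integer polynomial consistent with all of this is the stated p.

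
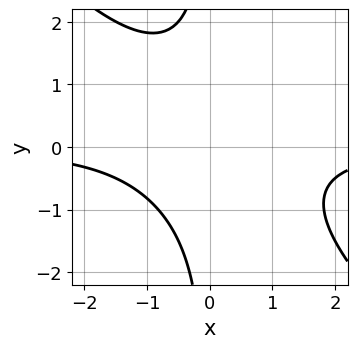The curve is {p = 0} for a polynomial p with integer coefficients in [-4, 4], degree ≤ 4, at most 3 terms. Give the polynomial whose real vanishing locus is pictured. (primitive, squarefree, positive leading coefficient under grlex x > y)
2*x^2*y + 2*x*y^2 + 3

(a) Degree: no degree-2 curve has this shape, so deg p = 3.
(b) From the visible intercepts: it misses every integer gridline on the x-axis; no y-intercept at any integer in the box.
(c) Matching integer coefficients to the picture gives p.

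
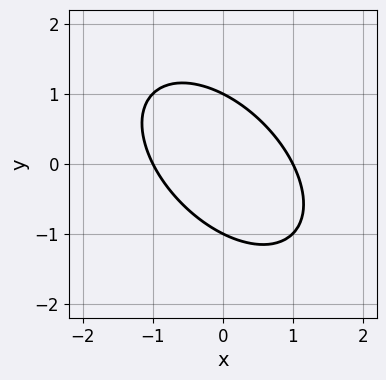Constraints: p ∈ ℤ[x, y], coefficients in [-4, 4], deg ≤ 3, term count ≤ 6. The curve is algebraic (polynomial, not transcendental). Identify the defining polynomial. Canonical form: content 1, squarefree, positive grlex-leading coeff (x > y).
x^2 + x*y + y^2 - 1

1. Degree: the shape is more complex than any degree-1 curve, so deg p = 2.
2. Observable constraints: among the integer gridlines, it crosses the y-axis at y ∈ {-1, 1}; the x-axis gridline crossings are at x ∈ {-1, 1}.
3. Assembling these constraints gives the stated polynomial.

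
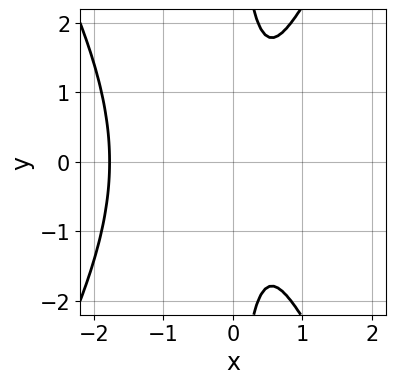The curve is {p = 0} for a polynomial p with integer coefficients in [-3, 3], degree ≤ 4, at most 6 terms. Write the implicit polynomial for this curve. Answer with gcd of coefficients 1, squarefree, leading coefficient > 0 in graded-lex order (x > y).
The degree is 3 — no degree-2 curve has this shape.
Symmetries: mirror symmetry y ↦ −y ⇒ only even powers of y.
Checking where it meets the axes: the curve avoids every integer y-axis point in the box.
Matching integer coefficients to the picture gives p.

3*x^3 - x*y^2 + 3*x^2 - 3*x + 2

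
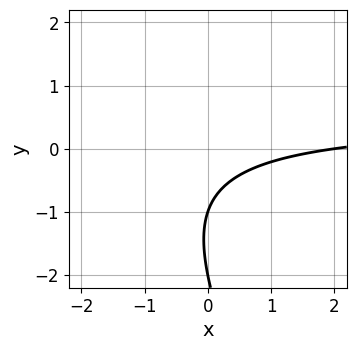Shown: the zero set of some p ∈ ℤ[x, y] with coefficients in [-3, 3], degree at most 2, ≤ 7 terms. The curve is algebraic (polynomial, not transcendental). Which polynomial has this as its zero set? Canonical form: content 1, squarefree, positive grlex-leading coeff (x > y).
2*x*y + y^2 - x + 3*y + 2

The degree is 2 — no degree-1 curve has this shape.
From the axis intercepts and sections: it crosses the x-axis at the gridline x = 2; the y-axis gridline crossings are at y ∈ {-2, -1}.
Fitting integer coefficients to these (and the overall shape) gives p.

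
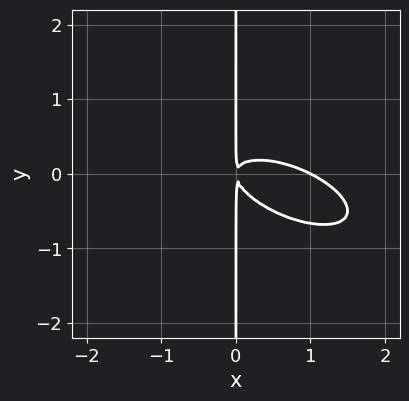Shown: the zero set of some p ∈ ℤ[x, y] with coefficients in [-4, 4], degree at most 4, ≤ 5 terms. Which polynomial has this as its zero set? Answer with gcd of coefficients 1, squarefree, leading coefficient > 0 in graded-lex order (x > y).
x^3 + 2*x^2*y + 3*x*y^2 - x^2

(a) Degree: no degree-2 curve has this shape, so deg p = 3.
(b) Reading off the gridlines: it crosses the x-axis at the gridline x = 1; the visible y-axis segment lies entirely on the curve.
(c) Solving for integer coefficients yields p as stated.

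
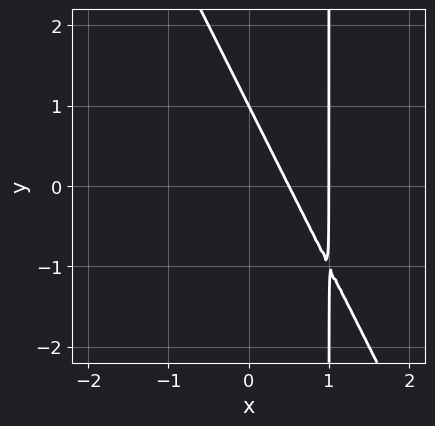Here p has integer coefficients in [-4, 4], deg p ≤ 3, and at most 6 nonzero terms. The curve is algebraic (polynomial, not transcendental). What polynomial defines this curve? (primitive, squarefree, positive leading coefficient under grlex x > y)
2*x^2 + x*y - 3*x - y + 1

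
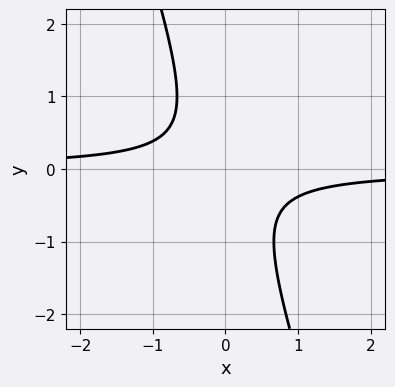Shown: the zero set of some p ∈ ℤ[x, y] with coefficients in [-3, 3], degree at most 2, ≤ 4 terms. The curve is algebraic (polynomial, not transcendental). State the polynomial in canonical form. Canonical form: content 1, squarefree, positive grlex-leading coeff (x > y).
3*x*y + y^2 + 1

First, degree: a generic line meets the curve in up to 2 points, so deg p = 2.
Then, checking where it meets the axes: no y-intercept at any integer in the box; the curve avoids every integer x-axis point in the box.
Finally, the integer polynomial consistent with all of this is the stated p.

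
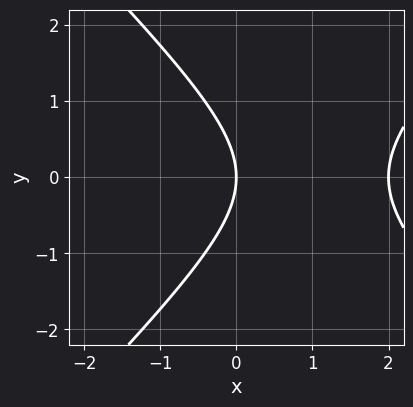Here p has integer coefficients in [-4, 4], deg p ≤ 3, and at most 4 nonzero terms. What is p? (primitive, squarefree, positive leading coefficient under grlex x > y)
(a) Degree: the shape is more complex than any degree-1 curve, so deg p = 2.
(b) Symmetries: it's symmetric under y → −y, forcing even powers of y.
(c) Reading off the gridlines: the x-axis gridline crossings are at x ∈ {0, 2}; it meets the y-axis at y = 0 (among the integer gridlines).
(d) The integer polynomial consistent with all of this is the stated p.

x^2 - y^2 - 2*x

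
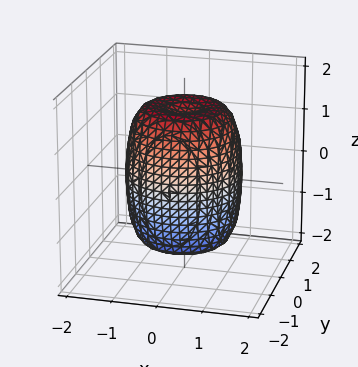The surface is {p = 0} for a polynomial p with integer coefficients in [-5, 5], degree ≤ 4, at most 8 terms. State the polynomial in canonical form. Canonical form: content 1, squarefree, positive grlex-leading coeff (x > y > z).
2*x^4 + 4*x^2*y^2 + 2*y^4 - 2*x^2 - 2*y^2 + z^2 - 2

(a) The degree is 4 — no degree-3 surface has this shape.
(b) Symmetries: rotational symmetry about the z-axis ⇒ p depends on x, y only through x² + y².
(c) From the visible intercepts: a circular section at z = 1 has radius between 1 and 2.
(d) These observations pin down the coefficients.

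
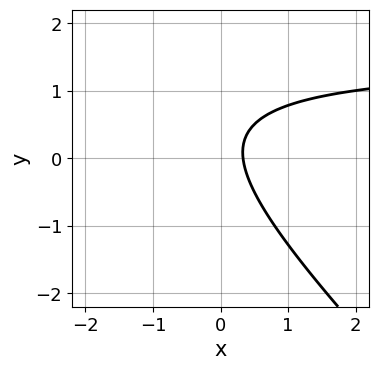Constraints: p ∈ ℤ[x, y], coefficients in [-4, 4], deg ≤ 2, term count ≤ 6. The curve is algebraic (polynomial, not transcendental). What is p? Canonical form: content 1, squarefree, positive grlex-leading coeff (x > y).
2*x*y + 2*y^2 - 3*x - y + 1

(a) deg p = 2. No degree-1 curve has this shape.
(b) Against the integer gridlines: the curve avoids every integer y-axis point in the box.
(c) These observations pin down the coefficients.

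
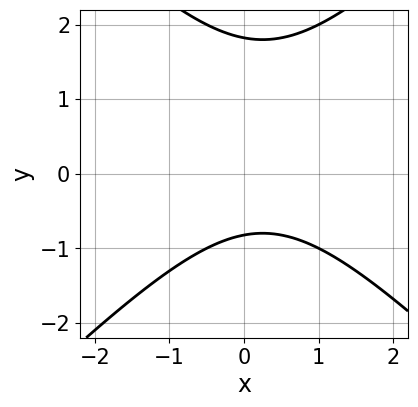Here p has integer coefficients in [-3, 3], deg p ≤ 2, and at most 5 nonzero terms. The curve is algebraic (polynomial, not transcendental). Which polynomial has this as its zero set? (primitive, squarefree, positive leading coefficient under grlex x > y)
2*x^2 - 2*y^2 - x + 2*y + 3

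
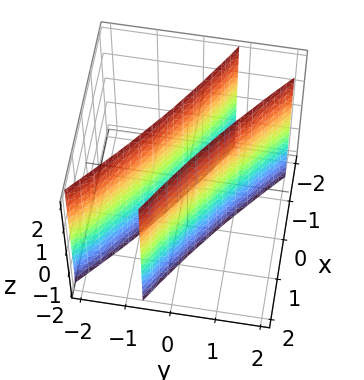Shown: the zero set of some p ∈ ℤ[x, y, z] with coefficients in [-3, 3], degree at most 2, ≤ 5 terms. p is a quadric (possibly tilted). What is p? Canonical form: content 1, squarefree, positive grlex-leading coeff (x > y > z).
1. I count 2 distinct pieces.
2. The degree is 2 — the shape is more complex than any degree-1 surface.
3. Checking where it meets the axes: no z-intercept at any integer in the box; among the integer gridlines, it crosses the x-axis at x ∈ {-1, 1}.
4. These observations pin down the coefficients.

x^2 + 3*x*y + 2*y^2 - 1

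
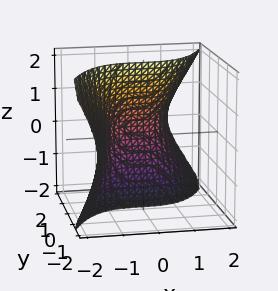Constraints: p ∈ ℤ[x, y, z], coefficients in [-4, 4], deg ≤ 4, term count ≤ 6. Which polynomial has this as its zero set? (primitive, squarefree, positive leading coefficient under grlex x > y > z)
The degree is 3 — no degree-2 surface has this shape.
Against the integer gridlines: the surface avoids every integer z-axis point in the box; it crosses the y-axis at the gridline y = 1.
Fitting integer coefficients to these (and the overall shape) gives p.

2*x^3 - 2*y*z^2 - 3*y + 3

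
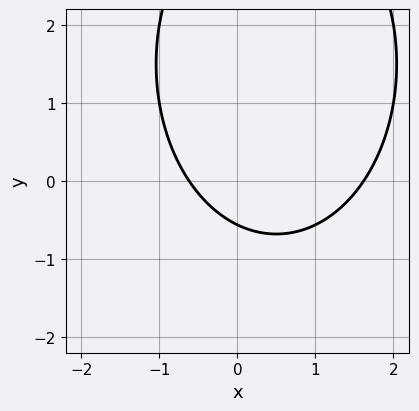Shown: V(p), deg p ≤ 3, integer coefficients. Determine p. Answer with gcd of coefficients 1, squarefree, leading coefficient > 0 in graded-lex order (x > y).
2*x^2 + y^2 - 2*x - 3*y - 2

First, degree: a generic line meets the curve in up to 2 points, so deg p = 2.
Finally, matching integer coefficients to the picture gives p.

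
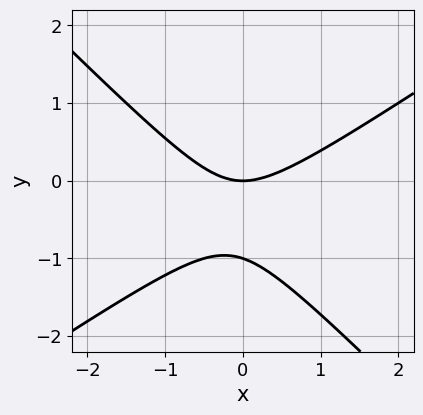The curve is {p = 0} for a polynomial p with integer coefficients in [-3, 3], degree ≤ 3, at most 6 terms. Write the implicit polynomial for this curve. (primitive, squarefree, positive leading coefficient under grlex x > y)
deg p = 2.
Against the integer gridlines: the y-axis gridline crossings are at y ∈ {-1, 0}; it meets the x-axis at x = 0 (among the integer gridlines).
Solving for integer coefficients yields p as stated.

2*x^2 - x*y - 3*y^2 - 3*y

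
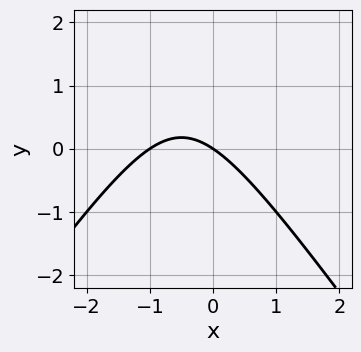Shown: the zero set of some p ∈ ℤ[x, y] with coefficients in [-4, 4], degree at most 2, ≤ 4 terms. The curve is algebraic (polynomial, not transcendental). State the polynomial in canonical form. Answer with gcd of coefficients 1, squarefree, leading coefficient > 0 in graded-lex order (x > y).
(a) The degree is 2 — a generic line meets the curve in up to 2 points.
(b) Reading off the gridlines: it crosses the y-axis at the gridline y = 0; the x-axis gridline crossings are at x ∈ {-1, 0}.
(c) Together with the visible shape, these determine p as stated.

2*x^2 - y^2 + 2*x + 3*y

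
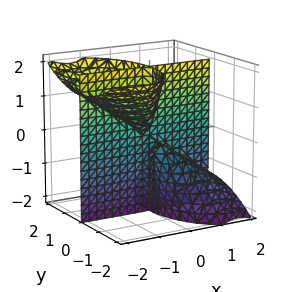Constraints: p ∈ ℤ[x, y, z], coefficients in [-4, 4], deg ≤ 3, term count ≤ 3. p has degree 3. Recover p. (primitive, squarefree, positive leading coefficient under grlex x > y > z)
2*x^2*y + 3*x*y*z + y^3

1. I count 3 distinct pieces.
2. deg p = 3.
3. From the visible intercepts: every point of the z-axis in the box is on the surface; it meets the y-axis at y = 0 (among the integer gridlines); every point of the x-axis in the box is on the surface.
4. These observations pin down the coefficients.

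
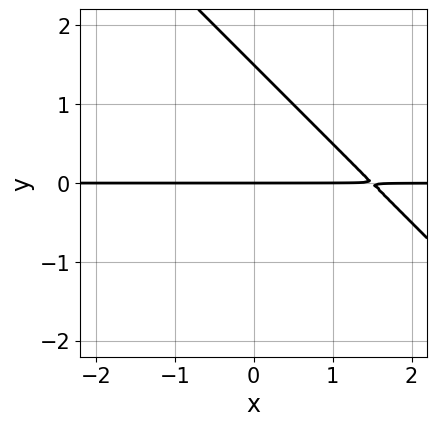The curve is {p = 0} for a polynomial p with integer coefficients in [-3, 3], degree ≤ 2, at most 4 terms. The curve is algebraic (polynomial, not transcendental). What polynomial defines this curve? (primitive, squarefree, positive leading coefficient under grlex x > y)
1. The degree is 2 — no degree-1 curve has this shape.
2. From the visible intercepts: every point of the x-axis in the box is on the curve; it meets the y-axis at y = 0 (among the integer gridlines).
3. Solving for integer coefficients yields p as stated.

2*x*y + 2*y^2 - 3*y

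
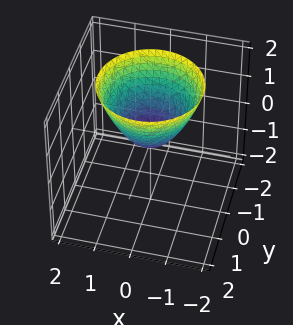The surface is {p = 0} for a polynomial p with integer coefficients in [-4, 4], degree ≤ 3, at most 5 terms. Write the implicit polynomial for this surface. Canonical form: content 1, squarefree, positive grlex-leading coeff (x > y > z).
x^2 + y^2 - z

(a) deg p = 2.
(b) Symmetries: every cross-section ⟂ z is a circle, so x, y appear only via x² + y².
(c) Reading off the gridlines: one y-axis crossing is at y = 0; one x-axis crossing is at x = 0.
(d) Fitting integer coefficients to these (and the overall shape) gives p.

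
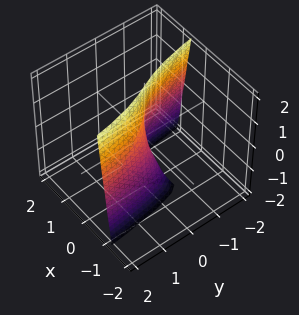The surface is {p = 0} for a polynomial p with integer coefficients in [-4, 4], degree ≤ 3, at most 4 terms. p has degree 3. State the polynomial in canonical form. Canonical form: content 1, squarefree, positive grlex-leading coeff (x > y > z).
3*x^3 + x*z + y

1. Degree: the shape is more complex than any degree-2 surface, so deg p = 3.
2. Reading off the gridlines: every point of the z-axis in the box is on the surface; one y-axis crossing is at y = 0; one x-axis crossing is at x = 0.
3. Assembling these constraints gives the stated polynomial.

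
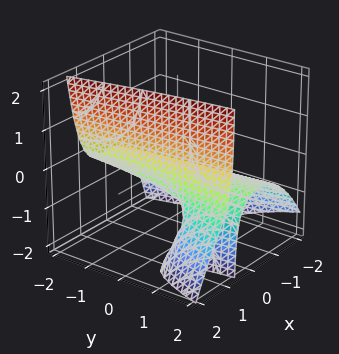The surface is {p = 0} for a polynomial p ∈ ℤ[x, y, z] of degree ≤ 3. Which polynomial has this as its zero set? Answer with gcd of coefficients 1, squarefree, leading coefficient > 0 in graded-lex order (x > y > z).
(a) Degree: the shape is more complex than any degree-2 surface, so deg p = 3.
(b) Reading off the gridlines: no y-intercept at any integer in the box.
(c) These observations pin down the coefficients.

2*x^3 + x*y*z + 3*x*z - 3*z - 1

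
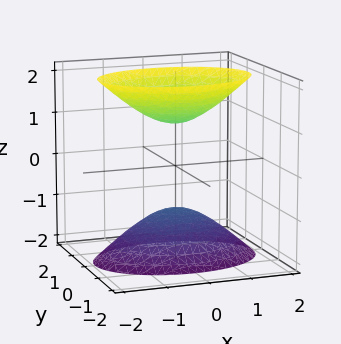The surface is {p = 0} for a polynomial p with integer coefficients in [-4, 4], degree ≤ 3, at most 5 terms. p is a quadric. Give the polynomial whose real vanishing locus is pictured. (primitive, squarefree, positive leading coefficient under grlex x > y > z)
x^2 + 2*y^2 - z^2 + 1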